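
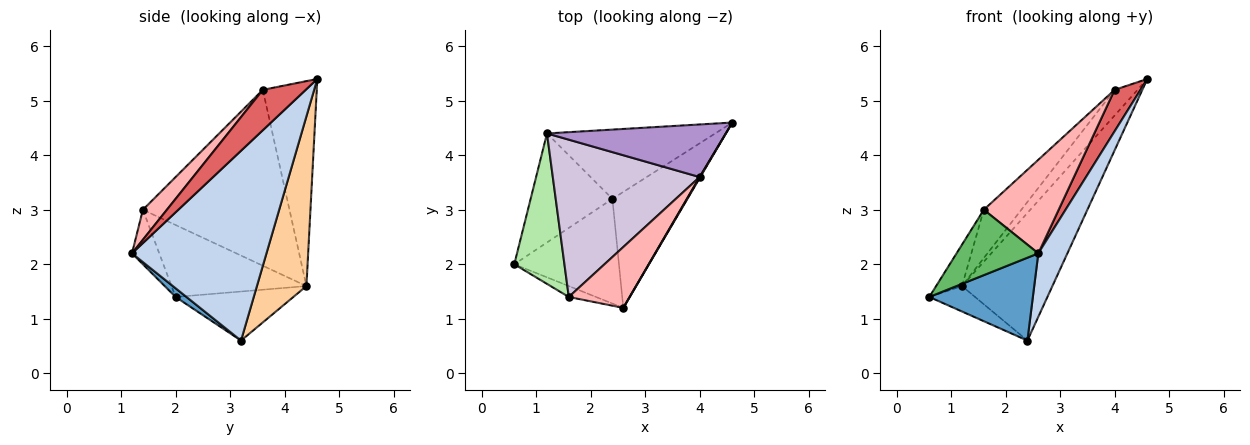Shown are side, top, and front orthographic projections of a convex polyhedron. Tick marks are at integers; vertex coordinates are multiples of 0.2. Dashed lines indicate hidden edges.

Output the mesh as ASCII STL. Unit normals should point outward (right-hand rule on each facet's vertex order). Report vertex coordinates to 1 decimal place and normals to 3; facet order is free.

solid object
 facet normal 0.065 -0.619 -0.782
  outer loop
   vertex 2.4 3.2 0.6
   vertex 2.6 1.2 2.2
   vertex 0.6 2.0 1.4
  endloop
 endfacet
 facet normal 0.912 -0.197 -0.360
  outer loop
   vertex 2.4 3.2 0.6
   vertex 4.6 4.6 5.4
   vertex 2.6 1.2 2.2
  endloop
 endfacet
 facet normal -0.504 0.196 -0.841
  outer loop
   vertex 1.2 4.4 1.6
   vertex 2.4 3.2 0.6
   vertex 0.6 2.0 1.4
  endloop
 endfacet
 facet normal 0.434 0.792 -0.430
  outer loop
   vertex 1.2 4.4 1.6
   vertex 4.6 4.6 5.4
   vertex 2.4 3.2 0.6
  endloop
 endfacet
 facet normal -0.312 -0.937 -0.156
  outer loop
   vertex 1.6 1.4 3.0
   vertex 0.6 2.0 1.4
   vertex 2.6 1.2 2.2
  endloop
 endfacet
 facet normal -0.810 0.156 0.565
  outer loop
   vertex 1.6 1.4 3.0
   vertex 1.2 4.4 1.6
   vertex 0.6 2.0 1.4
  endloop
 endfacet
 facet normal 0.856 -0.516 0.014
  outer loop
   vertex 4.0 3.6 5.2
   vertex 2.6 1.2 2.2
   vertex 4.6 4.6 5.4
  endloop
 endfacet
 facet normal 0.259 -0.810 0.527
  outer loop
   vertex 4.0 3.6 5.2
   vertex 1.6 1.4 3.0
   vertex 2.6 1.2 2.2
  endloop
 endfacet
 facet normal -0.718 0.305 0.626
  outer loop
   vertex 4.0 3.6 5.2
   vertex 4.6 4.6 5.4
   vertex 1.2 4.4 1.6
  endloop
 endfacet
 facet normal -0.753 0.193 0.629
  outer loop
   vertex 4.0 3.6 5.2
   vertex 1.2 4.4 1.6
   vertex 1.6 1.4 3.0
  endloop
 endfacet
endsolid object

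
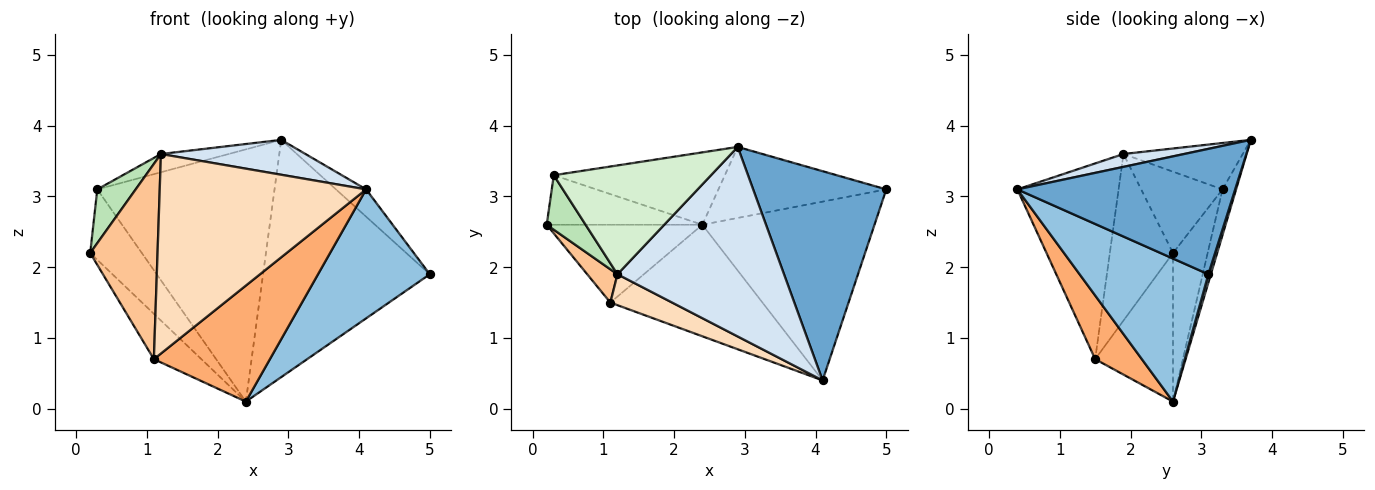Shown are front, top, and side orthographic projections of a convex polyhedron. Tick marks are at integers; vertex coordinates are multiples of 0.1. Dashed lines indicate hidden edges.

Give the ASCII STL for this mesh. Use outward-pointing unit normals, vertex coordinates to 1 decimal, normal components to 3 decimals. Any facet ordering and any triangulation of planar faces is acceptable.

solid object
 facet normal 0.683 0.095 0.725
  outer loop
   vertex 2.9 3.7 3.8
   vertex 4.1 0.4 3.1
   vertex 5.0 3.1 1.9
  endloop
 endfacet
 facet normal 0.559 -0.485 -0.672
  outer loop
   vertex 2.4 2.6 0.1
   vertex 5.0 3.1 1.9
   vertex 4.1 0.4 3.1
  endloop
 endfacet
 facet normal 0.014 0.958 -0.287
  outer loop
   vertex 2.4 2.6 0.1
   vertex 2.9 3.7 3.8
   vertex 5.0 3.1 1.9
  endloop
 endfacet
 facet normal 0.076 -0.180 0.981
  outer loop
   vertex 1.2 1.9 3.6
   vertex 4.1 0.4 3.1
   vertex 2.9 3.7 3.8
  endloop
 endfacet
 facet normal -0.636 0.388 -0.667
  outer loop
   vertex 1.1 1.5 0.7
   vertex 0.2 2.6 2.2
   vertex 2.4 2.6 0.1
  endloop
 endfacet
 facet normal 0.279 -0.692 -0.666
  outer loop
   vertex 1.1 1.5 0.7
   vertex 2.4 2.6 0.1
   vertex 4.1 0.4 3.1
  endloop
 endfacet
 facet normal -0.679 -0.724 0.123
  outer loop
   vertex 1.1 1.5 0.7
   vertex 1.2 1.9 3.6
   vertex 0.2 2.6 2.2
  endloop
 endfacet
 facet normal -0.436 -0.889 0.138
  outer loop
   vertex 1.1 1.5 0.7
   vertex 4.1 0.4 3.1
   vertex 1.2 1.9 3.6
  endloop
 endfacet
 facet normal -0.481 0.717 -0.504
  outer loop
   vertex 0.3 3.3 3.1
   vertex 2.4 2.6 0.1
   vertex 0.2 2.6 2.2
  endloop
 endfacet
 facet normal -0.073 0.959 -0.275
  outer loop
   vertex 0.3 3.3 3.1
   vertex 2.9 3.7 3.8
   vertex 2.4 2.6 0.1
  endloop
 endfacet
 facet normal -0.830 -0.392 0.397
  outer loop
   vertex 0.3 3.3 3.1
   vertex 0.2 2.6 2.2
   vertex 1.2 1.9 3.6
  endloop
 endfacet
 facet normal -0.279 0.159 0.947
  outer loop
   vertex 0.3 3.3 3.1
   vertex 1.2 1.9 3.6
   vertex 2.9 3.7 3.8
  endloop
 endfacet
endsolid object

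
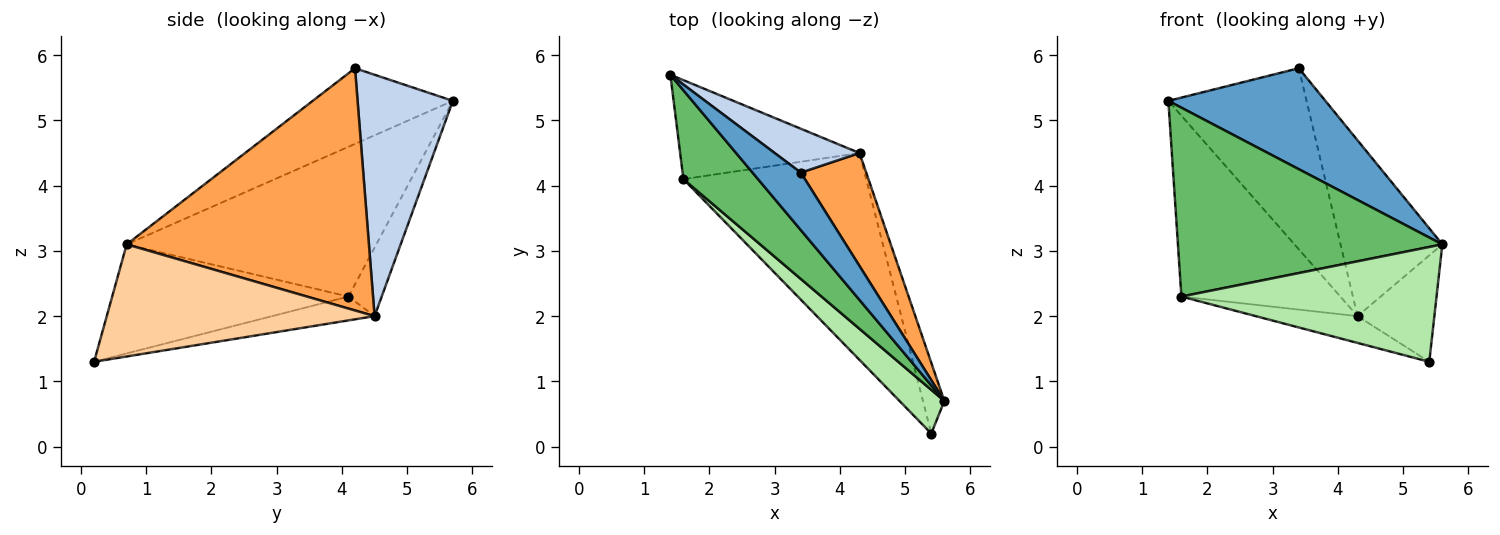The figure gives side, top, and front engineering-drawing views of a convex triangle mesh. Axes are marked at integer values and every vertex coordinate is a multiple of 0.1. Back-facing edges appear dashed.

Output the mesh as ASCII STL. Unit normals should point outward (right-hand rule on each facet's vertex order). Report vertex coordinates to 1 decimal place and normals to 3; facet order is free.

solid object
 facet normal -0.613 -0.687 0.391
  outer loop
   vertex 3.4 4.2 5.8
   vertex 1.4 5.7 5.3
   vertex 5.6 0.7 3.1
  endloop
 endfacet
 facet normal 0.557 0.807 0.196
  outer loop
   vertex 4.3 4.5 2.0
   vertex 1.4 5.7 5.3
   vertex 3.4 4.2 5.8
  endloop
 endfacet
 facet normal 0.895 0.376 0.242
  outer loop
   vertex 4.3 4.5 2.0
   vertex 3.4 4.2 5.8
   vertex 5.6 0.7 3.1
  endloop
 endfacet
 facet normal 0.945 0.271 -0.180
  outer loop
   vertex 4.3 4.5 2.0
   vertex 5.6 0.7 3.1
   vertex 5.4 0.2 1.3
  endloop
 endfacet
 facet normal -0.650 -0.688 0.324
  outer loop
   vertex 1.6 4.1 2.3
   vertex 5.6 0.7 3.1
   vertex 1.4 5.7 5.3
  endloop
 endfacet
 facet normal -0.654 -0.707 0.269
  outer loop
   vertex 1.6 4.1 2.3
   vertex 5.4 0.2 1.3
   vertex 5.6 0.7 3.1
  endloop
 endfacet
 facet normal -0.180 0.863 -0.472
  outer loop
   vertex 1.6 4.1 2.3
   vertex 1.4 5.7 5.3
   vertex 4.3 4.5 2.0
  endloop
 endfacet
 facet normal -0.128 0.127 -0.984
  outer loop
   vertex 1.6 4.1 2.3
   vertex 4.3 4.5 2.0
   vertex 5.4 0.2 1.3
  endloop
 endfacet
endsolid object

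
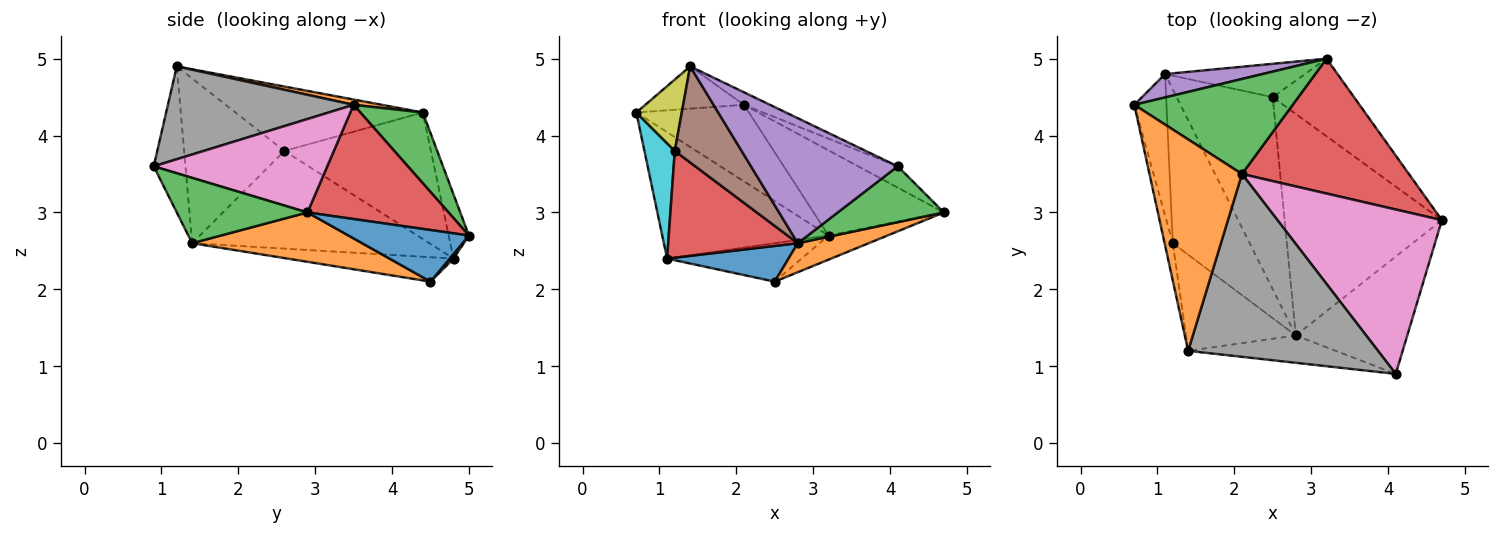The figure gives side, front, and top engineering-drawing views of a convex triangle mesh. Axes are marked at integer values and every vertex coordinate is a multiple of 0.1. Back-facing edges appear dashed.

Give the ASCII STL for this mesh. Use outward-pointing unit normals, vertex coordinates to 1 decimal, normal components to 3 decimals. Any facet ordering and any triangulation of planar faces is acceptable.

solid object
 facet normal 0.519 0.254 -0.816
  outer loop
   vertex 3.2 5.0 2.7
   vertex 4.7 2.9 3.0
   vertex 2.5 4.5 2.1
  endloop
 endfacet
 facet normal 0.056 0.196 0.979
  outer loop
   vertex 2.1 3.5 4.4
   vertex 0.7 4.4 4.3
   vertex 1.4 1.2 4.9
  endloop
 endfacet
 facet normal 0.328 0.593 0.735
  outer loop
   vertex 2.1 3.5 4.4
   vertex 3.2 5.0 2.7
   vertex 0.7 4.4 4.3
  endloop
 endfacet
 facet normal 0.501 0.462 0.732
  outer loop
   vertex 2.1 3.5 4.4
   vertex 4.7 2.9 3.0
   vertex 3.2 5.0 2.7
  endloop
 endfacet
 facet normal -0.119 0.976 0.181
  outer loop
   vertex 1.1 4.8 2.4
   vertex 0.7 4.4 4.3
   vertex 3.2 5.0 2.7
  endloop
 endfacet
 facet normal 0.022 0.756 -0.655
  outer loop
   vertex 1.1 4.8 2.4
   vertex 3.2 5.0 2.7
   vertex 2.5 4.5 2.1
  endloop
 endfacet
 facet normal 0.491 0.112 0.864
  outer loop
   vertex 4.1 0.9 3.6
   vertex 4.7 2.9 3.0
   vertex 2.1 3.5 4.4
  endloop
 endfacet
 facet normal 0.439 0.061 0.897
  outer loop
   vertex 4.1 0.9 3.6
   vertex 2.1 3.5 4.4
   vertex 1.4 1.2 4.9
  endloop
 endfacet
 facet normal -0.965 -0.234 -0.122
  outer loop
   vertex 1.2 2.6 3.8
   vertex 1.4 1.2 4.9
   vertex 0.7 4.4 4.3
  endloop
 endfacet
 facet normal -0.950 -0.197 -0.241
  outer loop
   vertex 1.2 2.6 3.8
   vertex 0.7 4.4 4.3
   vertex 1.1 4.8 2.4
  endloop
 endfacet
 facet normal -0.242 -0.177 -0.954
  outer loop
   vertex 2.8 1.4 2.6
   vertex 1.1 4.8 2.4
   vertex 2.5 4.5 2.1
  endloop
 endfacet
 facet normal 0.297 -0.124 -0.947
  outer loop
   vertex 2.8 1.4 2.6
   vertex 2.5 4.5 2.1
   vertex 4.7 2.9 3.0
  endloop
 endfacet
 facet normal 0.468 -0.380 -0.798
  outer loop
   vertex 2.8 1.4 2.6
   vertex 4.7 2.9 3.0
   vertex 4.1 0.9 3.6
  endloop
 endfacet
 facet normal -0.722 -0.394 -0.568
  outer loop
   vertex 2.8 1.4 2.6
   vertex 1.2 2.6 3.8
   vertex 1.1 4.8 2.4
  endloop
 endfacet
 facet normal -0.207 -0.956 -0.209
  outer loop
   vertex 2.8 1.4 2.6
   vertex 4.1 0.9 3.6
   vertex 1.4 1.2 4.9
  endloop
 endfacet
 facet normal -0.728 -0.485 -0.485
  outer loop
   vertex 2.8 1.4 2.6
   vertex 1.4 1.2 4.9
   vertex 1.2 2.6 3.8
  endloop
 endfacet
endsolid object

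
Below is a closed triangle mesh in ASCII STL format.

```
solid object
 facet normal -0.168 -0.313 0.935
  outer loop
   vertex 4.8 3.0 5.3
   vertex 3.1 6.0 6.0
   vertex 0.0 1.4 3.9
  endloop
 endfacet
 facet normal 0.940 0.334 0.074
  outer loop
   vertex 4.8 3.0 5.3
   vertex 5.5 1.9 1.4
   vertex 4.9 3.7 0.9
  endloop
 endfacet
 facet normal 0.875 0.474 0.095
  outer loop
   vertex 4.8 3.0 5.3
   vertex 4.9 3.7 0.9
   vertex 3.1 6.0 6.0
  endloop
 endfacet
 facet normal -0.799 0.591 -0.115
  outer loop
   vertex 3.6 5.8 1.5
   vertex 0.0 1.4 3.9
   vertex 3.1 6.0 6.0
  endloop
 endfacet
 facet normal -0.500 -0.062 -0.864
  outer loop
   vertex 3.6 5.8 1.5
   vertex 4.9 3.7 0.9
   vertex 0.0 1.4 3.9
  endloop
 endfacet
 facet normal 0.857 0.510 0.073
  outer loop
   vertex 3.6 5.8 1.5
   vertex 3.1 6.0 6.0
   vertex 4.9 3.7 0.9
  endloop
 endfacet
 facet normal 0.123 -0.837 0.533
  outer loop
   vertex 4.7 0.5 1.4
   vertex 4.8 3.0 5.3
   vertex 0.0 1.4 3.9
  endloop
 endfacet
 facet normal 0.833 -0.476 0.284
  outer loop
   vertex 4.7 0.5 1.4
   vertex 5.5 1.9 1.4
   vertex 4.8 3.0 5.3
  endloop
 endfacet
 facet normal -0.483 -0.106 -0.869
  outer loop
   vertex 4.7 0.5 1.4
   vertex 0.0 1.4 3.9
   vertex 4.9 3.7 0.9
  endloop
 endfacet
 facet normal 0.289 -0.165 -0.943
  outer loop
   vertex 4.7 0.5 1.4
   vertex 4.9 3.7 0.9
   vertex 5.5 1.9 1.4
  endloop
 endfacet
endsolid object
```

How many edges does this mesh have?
15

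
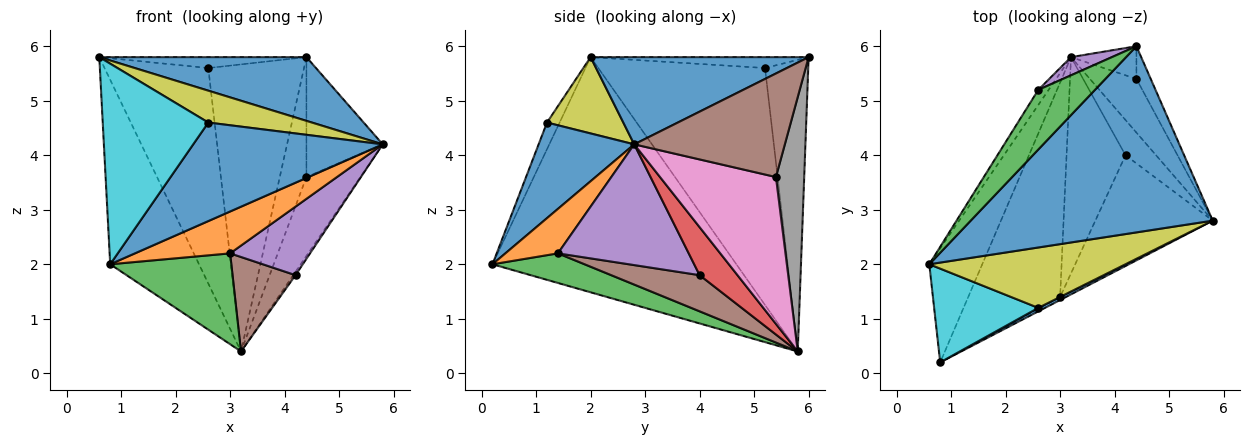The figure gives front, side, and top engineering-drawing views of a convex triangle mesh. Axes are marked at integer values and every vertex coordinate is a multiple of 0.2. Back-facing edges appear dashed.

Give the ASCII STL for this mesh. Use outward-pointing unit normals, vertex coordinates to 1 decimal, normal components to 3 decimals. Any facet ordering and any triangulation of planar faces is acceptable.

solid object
 facet normal 0.323 -0.307 0.895
  outer loop
   vertex 4.4 6.0 5.8
   vertex 0.6 2.0 5.8
   vertex 5.8 2.8 4.2
  endloop
 endfacet
 facet normal -0.919 0.335 -0.207
  outer loop
   vertex 0.8 0.2 2.0
   vertex 0.6 2.0 5.8
   vertex 3.2 5.8 0.4
  endloop
 endfacet
 facet normal -0.186 0.177 0.967
  outer loop
   vertex 2.6 5.2 5.6
   vertex 0.6 2.0 5.8
   vertex 4.4 6.0 5.8
  endloop
 endfacet
 facet normal -0.848 0.528 -0.037
  outer loop
   vertex 2.6 5.2 5.6
   vertex 3.2 5.8 0.4
   vertex 0.6 2.0 5.8
  endloop
 endfacet
 facet normal -0.411 0.910 0.058
  outer loop
   vertex 2.6 5.2 5.6
   vertex 4.4 6.0 5.8
   vertex 3.2 5.8 0.4
  endloop
 endfacet
 facet normal 0.885 0.449 -0.122
  outer loop
   vertex 4.4 5.4 3.6
   vertex 4.4 6.0 5.8
   vertex 5.8 2.8 4.2
  endloop
 endfacet
 facet normal 0.871 0.406 -0.276
  outer loop
   vertex 4.4 5.4 3.6
   vertex 5.8 2.8 4.2
   vertex 3.2 5.8 0.4
  endloop
 endfacet
 facet normal 0.715 0.674 -0.184
  outer loop
   vertex 4.4 5.4 3.6
   vertex 3.2 5.8 0.4
   vertex 4.4 6.0 5.8
  endloop
 endfacet
 facet normal 0.325 -0.441 0.836
  outer loop
   vertex 2.6 1.2 4.6
   vertex 5.8 2.8 4.2
   vertex 0.6 2.0 5.8
  endloop
 endfacet
 facet normal -0.108 -0.901 0.421
  outer loop
   vertex 2.6 1.2 4.6
   vertex 0.6 2.0 5.8
   vertex 0.8 0.2 2.0
  endloop
 endfacet
 facet normal 0.450 -0.892 0.032
  outer loop
   vertex 2.6 1.2 4.6
   vertex 0.8 0.2 2.0
   vertex 5.8 2.8 4.2
  endloop
 endfacet
 facet normal 0.482 -0.874 -0.064
  outer loop
   vertex 3.0 1.4 2.2
   vertex 5.8 2.8 4.2
   vertex 0.8 0.2 2.0
  endloop
 endfacet
 facet normal 0.284 -0.374 -0.883
  outer loop
   vertex 3.0 1.4 2.2
   vertex 0.8 0.2 2.0
   vertex 3.2 5.8 0.4
  endloop
 endfacet
 facet normal 0.843 0.051 -0.536
  outer loop
   vertex 4.2 4.0 1.8
   vertex 3.2 5.8 0.4
   vertex 5.8 2.8 4.2
  endloop
 endfacet
 facet normal 0.657 -0.401 -0.638
  outer loop
   vertex 4.2 4.0 1.8
   vertex 5.8 2.8 4.2
   vertex 3.0 1.4 2.2
  endloop
 endfacet
 facet normal 0.490 -0.349 -0.799
  outer loop
   vertex 4.2 4.0 1.8
   vertex 3.0 1.4 2.2
   vertex 3.2 5.8 0.4
  endloop
 endfacet
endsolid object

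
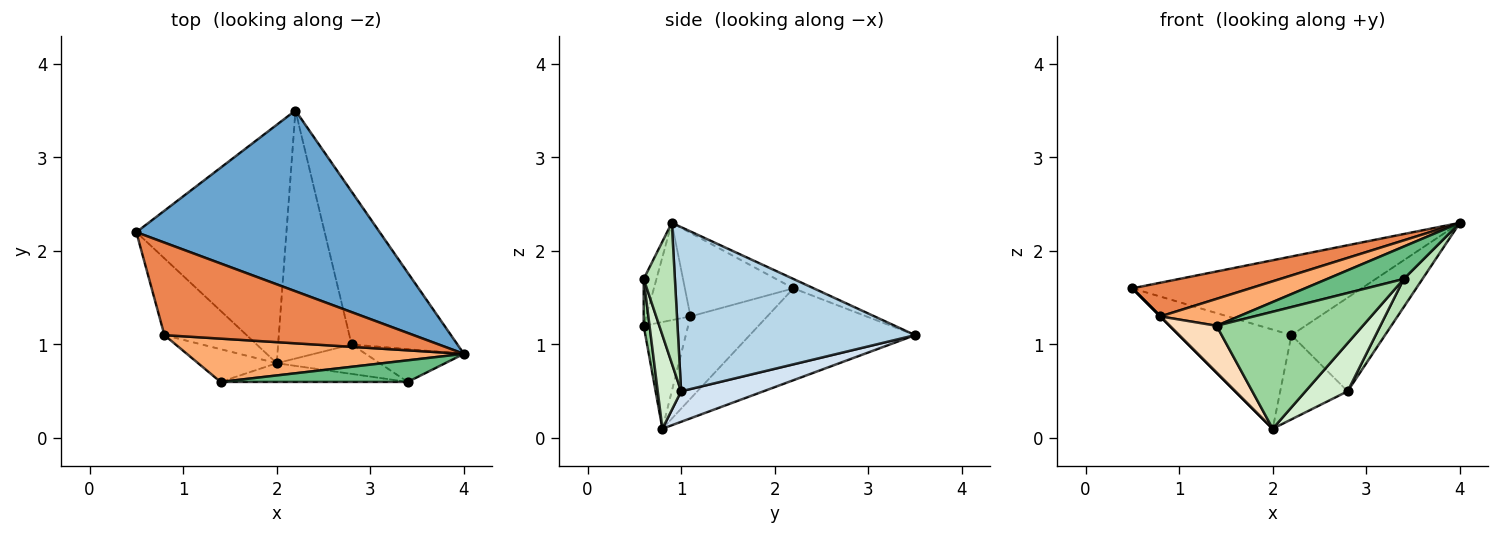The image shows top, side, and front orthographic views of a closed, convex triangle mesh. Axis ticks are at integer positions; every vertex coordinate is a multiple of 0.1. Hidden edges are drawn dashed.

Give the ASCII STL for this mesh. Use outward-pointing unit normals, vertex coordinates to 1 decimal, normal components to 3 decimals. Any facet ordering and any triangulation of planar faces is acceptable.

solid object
 facet normal -0.035 0.399 0.916
  outer loop
   vertex 2.2 3.5 1.1
   vertex 0.5 2.2 1.6
   vertex 4.0 0.9 2.3
  endloop
 endfacet
 facet normal -0.492 0.334 -0.804
  outer loop
   vertex 2.0 0.8 0.1
   vertex 0.5 2.2 1.6
   vertex 2.2 3.5 1.1
  endloop
 endfacet
 facet normal 0.798 0.315 -0.514
  outer loop
   vertex 2.8 1.0 0.5
   vertex 2.2 3.5 1.1
   vertex 4.0 0.9 2.3
  endloop
 endfacet
 facet normal 0.366 0.299 -0.881
  outer loop
   vertex 2.8 1.0 0.5
   vertex 2.0 0.8 0.1
   vertex 2.2 3.5 1.1
  endloop
 endfacet
 facet normal -0.300 -0.326 0.896
  outer loop
   vertex 0.8 1.1 1.3
   vertex 4.0 0.9 2.3
   vertex 0.5 2.2 1.6
  endloop
 endfacet
 facet normal -0.286 -0.506 0.814
  outer loop
   vertex 0.8 1.1 1.3
   vertex 1.4 0.6 1.2
   vertex 4.0 0.9 2.3
  endloop
 endfacet
 facet normal -0.707 0.000 -0.707
  outer loop
   vertex 0.8 1.1 1.3
   vertex 0.5 2.2 1.6
   vertex 2.0 0.8 0.1
  endloop
 endfacet
 facet normal -0.614 -0.647 -0.453
  outer loop
   vertex 0.8 1.1 1.3
   vertex 2.0 0.8 0.1
   vertex 1.4 0.6 1.2
  endloop
 endfacet
 facet normal -0.137 -0.824 0.549
  outer loop
   vertex 3.4 0.6 1.7
   vertex 4.0 0.9 2.3
   vertex 1.4 0.6 1.2
  endloop
 endfacet
 facet normal 0.039 -0.987 -0.158
  outer loop
   vertex 3.4 0.6 1.7
   vertex 1.4 0.6 1.2
   vertex 2.0 0.8 0.1
  endloop
 endfacet
 facet normal 0.735 -0.441 -0.515
  outer loop
   vertex 3.4 0.6 1.7
   vertex 2.8 1.0 0.5
   vertex 4.0 0.9 2.3
  endloop
 endfacet
 facet normal 0.428 -0.771 -0.471
  outer loop
   vertex 3.4 0.6 1.7
   vertex 2.0 0.8 0.1
   vertex 2.8 1.0 0.5
  endloop
 endfacet
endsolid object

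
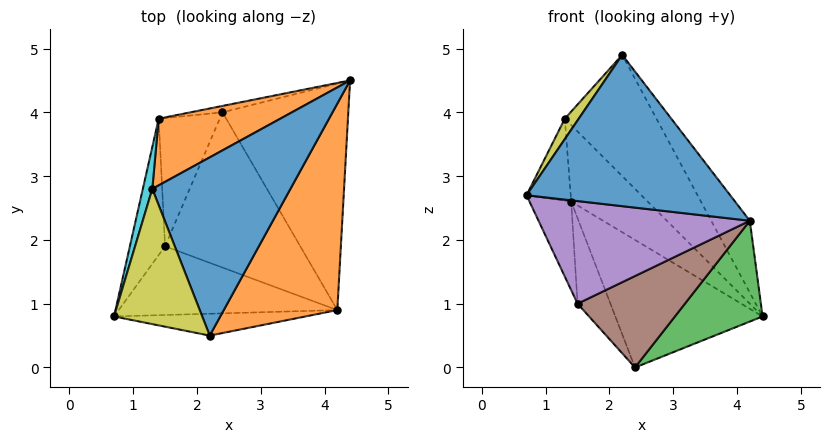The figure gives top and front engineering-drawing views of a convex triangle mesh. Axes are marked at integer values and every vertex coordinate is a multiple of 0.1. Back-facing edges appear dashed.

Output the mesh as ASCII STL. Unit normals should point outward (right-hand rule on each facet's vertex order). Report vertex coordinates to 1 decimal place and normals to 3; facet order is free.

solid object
 facet normal 0.012 -0.990 -0.143
  outer loop
   vertex 4.2 0.9 2.3
   vertex 2.2 0.5 4.9
   vertex 0.7 0.8 2.7
  endloop
 endfacet
 facet normal 0.758 0.215 0.616
  outer loop
   vertex 4.2 0.9 2.3
   vertex 4.4 4.5 0.8
   vertex 2.2 0.5 4.9
  endloop
 endfacet
 facet normal 0.423 -0.368 -0.828
  outer loop
   vertex 4.2 0.9 2.3
   vertex 2.4 4.0 0.0
   vertex 4.4 4.5 0.8
  endloop
 endfacet
 facet normal -0.224 0.973 -0.049
  outer loop
   vertex 1.4 3.9 2.6
   vertex 4.4 4.5 0.8
   vertex 2.4 4.0 0.0
  endloop
 endfacet
 facet normal -0.040 -0.830 -0.556
  outer loop
   vertex 1.5 1.9 1.0
   vertex 4.2 0.9 2.3
   vertex 0.7 0.8 2.7
  endloop
 endfacet
 facet normal 0.221 -0.495 -0.840
  outer loop
   vertex 1.5 1.9 1.0
   vertex 2.4 4.0 0.0
   vertex 4.2 0.9 2.3
  endloop
 endfacet
 facet normal -0.930 0.200 -0.308
  outer loop
   vertex 1.5 1.9 1.0
   vertex 0.7 0.8 2.7
   vertex 1.4 3.9 2.6
  endloop
 endfacet
 facet normal -0.912 0.228 -0.342
  outer loop
   vertex 1.5 1.9 1.0
   vertex 1.4 3.9 2.6
   vertex 2.4 4.0 0.0
  endloop
 endfacet
 facet normal -0.829 -0.084 0.554
  outer loop
   vertex 1.3 2.8 3.9
   vertex 0.7 0.8 2.7
   vertex 2.2 0.5 4.9
  endloop
 endfacet
 facet normal -0.968 0.222 0.114
  outer loop
   vertex 1.3 2.8 3.9
   vertex 1.4 3.9 2.6
   vertex 0.7 0.8 2.7
  endloop
 endfacet
 facet normal 0.460 0.499 0.734
  outer loop
   vertex 1.3 2.8 3.9
   vertex 2.2 0.5 4.9
   vertex 4.4 4.5 0.8
  endloop
 endfacet
 facet normal 0.236 0.733 0.638
  outer loop
   vertex 1.3 2.8 3.9
   vertex 4.4 4.5 0.8
   vertex 1.4 3.9 2.6
  endloop
 endfacet
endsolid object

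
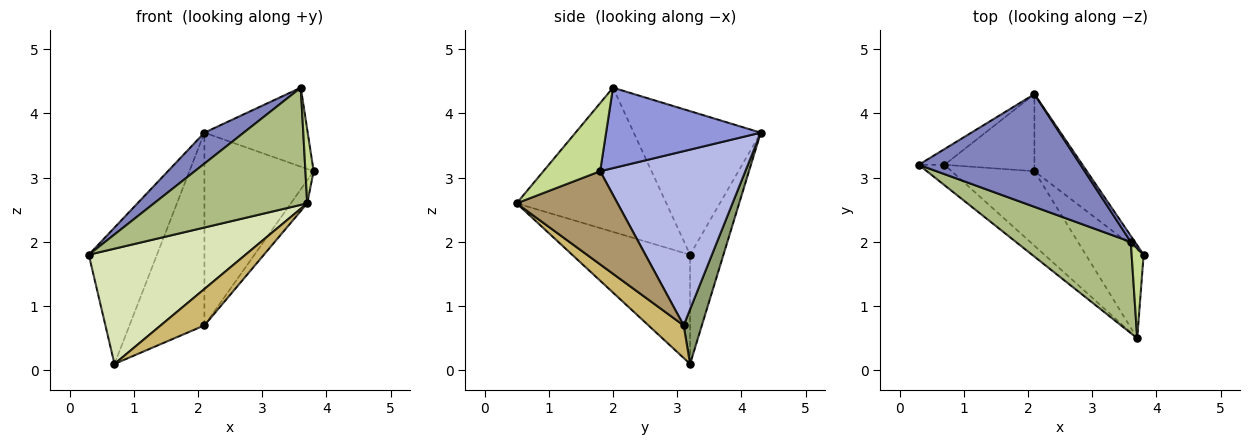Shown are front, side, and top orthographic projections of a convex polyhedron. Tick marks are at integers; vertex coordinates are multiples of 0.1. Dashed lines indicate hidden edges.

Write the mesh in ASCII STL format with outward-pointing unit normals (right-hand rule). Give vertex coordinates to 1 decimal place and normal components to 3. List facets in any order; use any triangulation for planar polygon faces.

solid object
 facet normal -0.437 0.893 -0.103
  outer loop
   vertex 0.7 3.2 0.1
   vertex 0.3 3.2 1.8
   vertex 2.1 4.3 3.7
  endloop
 endfacet
 facet normal -0.650 -0.201 0.733
  outer loop
   vertex 3.6 2.0 4.4
   vertex 2.1 4.3 3.7
   vertex 0.3 3.2 1.8
  endloop
 endfacet
 facet normal 0.831 0.555 0.042
  outer loop
   vertex 3.6 2.0 4.4
   vertex 3.8 1.8 3.1
   vertex 2.1 4.3 3.7
  endloop
 endfacet
 facet normal 0.777 0.584 -0.234
  outer loop
   vertex 2.1 3.1 0.7
   vertex 2.1 4.3 3.7
   vertex 3.8 1.8 3.1
  endloop
 endfacet
 facet normal 0.220 0.906 -0.362
  outer loop
   vertex 2.1 3.1 0.7
   vertex 0.7 3.2 0.1
   vertex 2.1 4.3 3.7
  endloop
 endfacet
 facet normal -0.611 -0.625 0.487
  outer loop
   vertex 3.7 0.5 2.6
   vertex 3.6 2.0 4.4
   vertex 0.3 3.2 1.8
  endloop
 endfacet
 facet normal 0.975 -0.141 0.172
  outer loop
   vertex 3.7 0.5 2.6
   vertex 3.8 1.8 3.1
   vertex 3.6 2.0 4.4
  endloop
 endfacet
 facet normal -0.595 -0.791 -0.140
  outer loop
   vertex 3.7 0.5 2.6
   vertex 0.3 3.2 1.8
   vertex 0.7 3.2 0.1
  endloop
 endfacet
 facet normal 0.842 0.136 -0.522
  outer loop
   vertex 3.7 0.5 2.6
   vertex 2.1 3.1 0.7
   vertex 3.8 1.8 3.1
  endloop
 endfacet
 facet normal 0.333 -0.414 -0.847
  outer loop
   vertex 3.7 0.5 2.6
   vertex 0.7 3.2 0.1
   vertex 2.1 3.1 0.7
  endloop
 endfacet
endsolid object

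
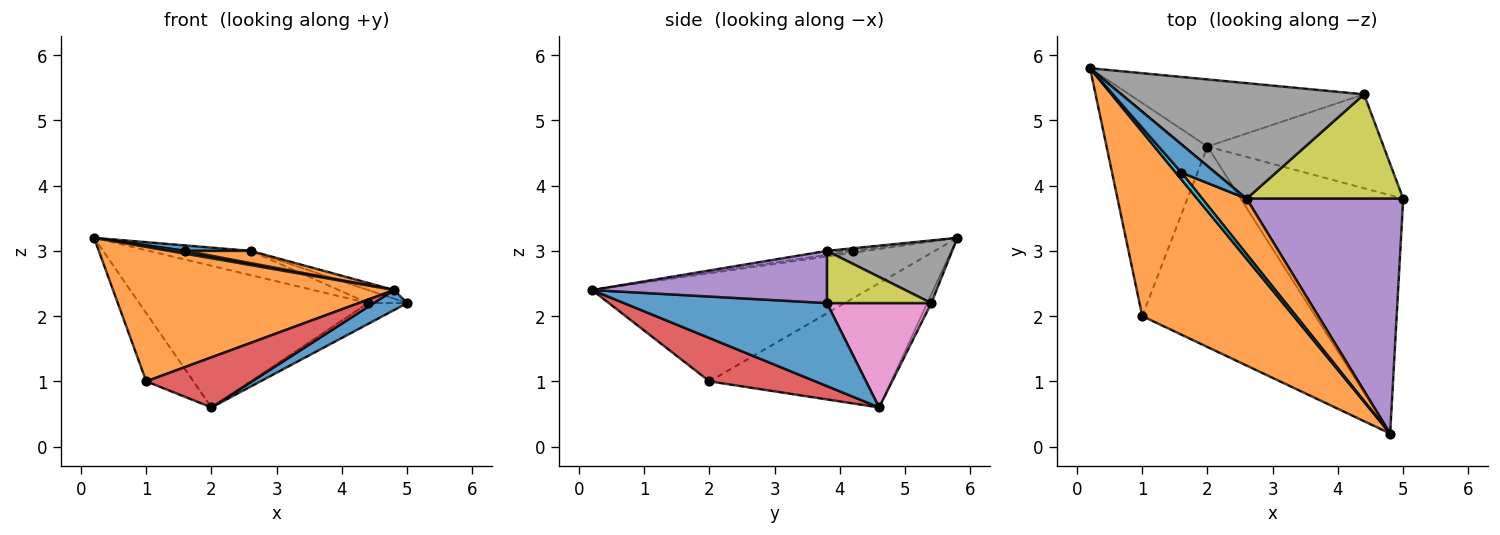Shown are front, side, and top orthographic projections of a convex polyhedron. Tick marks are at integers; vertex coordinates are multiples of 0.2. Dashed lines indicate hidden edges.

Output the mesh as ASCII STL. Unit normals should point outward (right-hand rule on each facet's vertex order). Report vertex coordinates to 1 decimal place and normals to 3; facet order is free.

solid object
 facet normal 0.454 -0.075 -0.888
  outer loop
   vertex 2.0 4.6 0.6
   vertex 5.0 3.8 2.2
   vertex 4.8 0.2 2.4
  endloop
 endfacet
 facet normal -0.500 -0.510 0.700
  outer loop
   vertex 1.0 2.0 1.0
   vertex 4.8 0.2 2.4
   vertex 0.2 5.8 3.2
  endloop
 endfacet
 facet normal -0.761 0.198 -0.618
  outer loop
   vertex 1.0 2.0 1.0
   vertex 0.2 5.8 3.2
   vertex 2.0 4.6 0.6
  endloop
 endfacet
 facet normal 0.236 -0.236 -0.943
  outer loop
   vertex 1.0 2.0 1.0
   vertex 2.0 4.6 0.6
   vertex 4.8 0.2 2.4
  endloop
 endfacet
 facet normal 0.316 0.035 0.948
  outer loop
   vertex 2.6 3.8 3.0
   vertex 4.8 0.2 2.4
   vertex 5.0 3.8 2.2
  endloop
 endfacet
 facet normal -0.016 0.904 -0.428
  outer loop
   vertex 4.4 5.4 2.2
   vertex 2.0 4.6 0.6
   vertex 0.2 5.8 3.2
  endloop
 endfacet
 facet normal 0.501 0.188 -0.845
  outer loop
   vertex 4.4 5.4 2.2
   vertex 5.0 3.8 2.2
   vertex 2.0 4.6 0.6
  endloop
 endfacet
 facet normal 0.245 0.199 0.949
  outer loop
   vertex 4.4 5.4 2.2
   vertex 0.2 5.8 3.2
   vertex 2.6 3.8 3.0
  endloop
 endfacet
 facet normal 0.314 0.118 0.942
  outer loop
   vertex 4.4 5.4 2.2
   vertex 2.6 3.8 3.0
   vertex 5.0 3.8 2.2
  endloop
 endfacet
 facet normal -0.294 -0.368 0.882
  outer loop
   vertex 1.6 4.2 3.0
   vertex 0.2 5.8 3.2
   vertex 4.8 0.2 2.4
  endloop
 endfacet
 facet normal -0.075 -0.188 0.979
  outer loop
   vertex 1.6 4.2 3.0
   vertex 2.6 3.8 3.0
   vertex 0.2 5.8 3.2
  endloop
 endfacet
 facet normal -0.086 -0.215 0.973
  outer loop
   vertex 1.6 4.2 3.0
   vertex 4.8 0.2 2.4
   vertex 2.6 3.8 3.0
  endloop
 endfacet
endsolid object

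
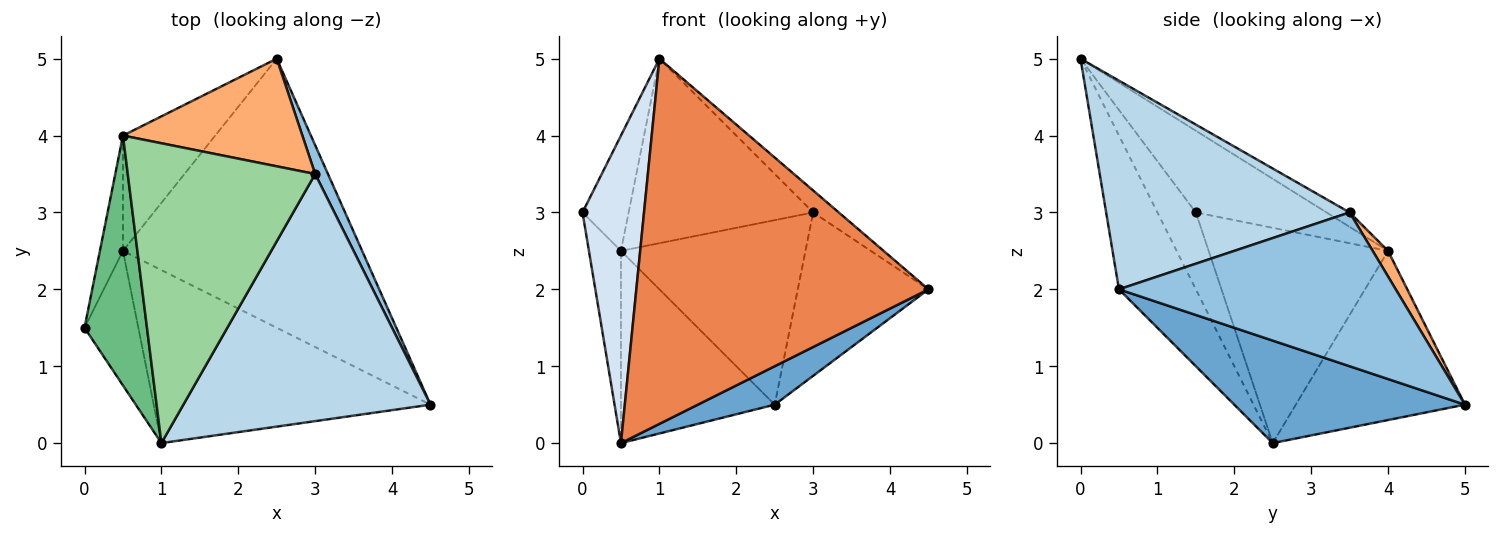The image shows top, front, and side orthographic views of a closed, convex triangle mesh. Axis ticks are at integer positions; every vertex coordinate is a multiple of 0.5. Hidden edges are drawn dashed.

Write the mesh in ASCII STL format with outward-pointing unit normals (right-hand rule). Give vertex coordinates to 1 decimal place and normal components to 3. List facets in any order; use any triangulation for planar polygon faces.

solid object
 facet normal 0.391 -0.130 -0.911
  outer loop
   vertex 0.5 2.5 0.0
   vertex 2.5 5.0 0.5
   vertex 4.5 0.5 2.0
  endloop
 endfacet
 facet normal 0.902 0.426 0.075
  outer loop
   vertex 3.0 3.5 3.0
   vertex 4.5 0.5 2.0
   vertex 2.5 5.0 0.5
  endloop
 endfacet
 facet normal 0.644 0.068 0.762
  outer loop
   vertex 1.0 0.0 5.0
   vertex 4.5 0.5 2.0
   vertex 3.0 3.5 3.0
  endloop
 endfacet
 facet normal -0.497 -0.795 -0.348
  outer loop
   vertex 1.0 0.0 5.0
   vertex 0.0 1.5 3.0
   vertex 0.5 2.5 0.0
  endloop
 endfacet
 facet normal -0.231 -0.879 -0.416
  outer loop
   vertex 1.0 0.0 5.0
   vertex 0.5 2.5 0.0
   vertex 4.5 0.5 2.0
  endloop
 endfacet
 facet normal 0.072 0.862 0.503
  outer loop
   vertex 0.5 4.0 2.5
   vertex 3.0 3.5 3.0
   vertex 2.5 5.0 0.5
  endloop
 endfacet
 facet normal -0.979 0.175 -0.105
  outer loop
   vertex 0.5 4.0 2.5
   vertex 0.5 2.5 0.0
   vertex 0.0 1.5 3.0
  endloop
 endfacet
 facet normal -0.686 0.624 -0.374
  outer loop
   vertex 0.5 4.0 2.5
   vertex 2.5 5.0 0.5
   vertex 0.5 2.5 0.0
  endloop
 endfacet
 facet normal -0.765 0.270 0.585
  outer loop
   vertex 0.5 4.0 2.5
   vertex 0.0 1.5 3.0
   vertex 1.0 0.0 5.0
  endloop
 endfacet
 facet normal -0.065 0.523 0.850
  outer loop
   vertex 0.5 4.0 2.5
   vertex 1.0 0.0 5.0
   vertex 3.0 3.5 3.0
  endloop
 endfacet
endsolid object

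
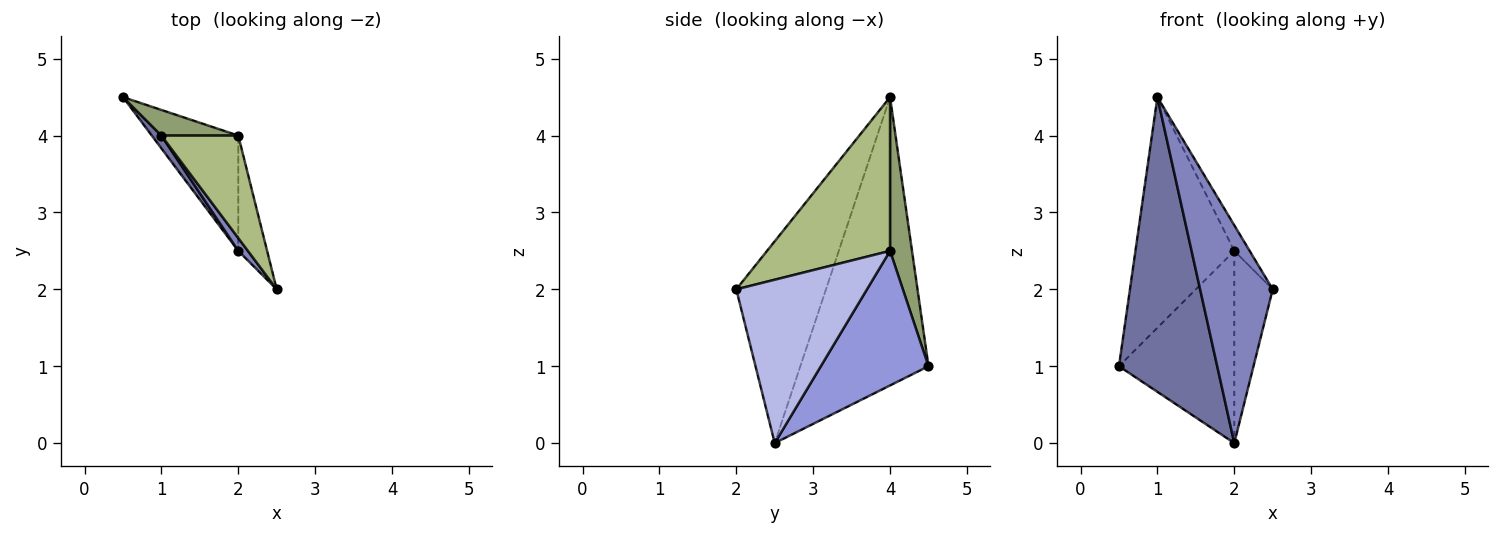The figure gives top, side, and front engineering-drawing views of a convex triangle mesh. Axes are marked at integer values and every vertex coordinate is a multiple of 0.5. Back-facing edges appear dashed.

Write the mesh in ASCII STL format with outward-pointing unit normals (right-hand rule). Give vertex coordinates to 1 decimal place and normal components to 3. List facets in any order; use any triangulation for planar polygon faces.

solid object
 facet normal -0.793 -0.608 0.026
  outer loop
   vertex 1.0 4.0 4.5
   vertex 0.5 4.5 1.0
   vertex 2.0 2.5 0.0
  endloop
 endfacet
 facet normal -0.777 -0.629 0.037
  outer loop
   vertex 1.0 4.0 4.5
   vertex 2.0 2.5 0.0
   vertex 2.5 2.0 2.0
  endloop
 endfacet
 facet normal 0.625 0.669 -0.402
  outer loop
   vertex 2.0 4.0 2.5
   vertex 2.0 2.5 0.0
   vertex 0.5 4.5 1.0
  endloop
 endfacet
 facet normal 0.946 0.278 -0.167
  outer loop
   vertex 2.0 4.0 2.5
   vertex 2.5 2.0 2.0
   vertex 2.0 2.5 0.0
  endloop
 endfacet
 facet normal 0.216 0.970 0.108
  outer loop
   vertex 2.0 4.0 2.5
   vertex 0.5 4.5 1.0
   vertex 1.0 4.0 4.5
  endloop
 endfacet
 facet normal 0.889 0.111 0.444
  outer loop
   vertex 2.0 4.0 2.5
   vertex 1.0 4.0 4.5
   vertex 2.5 2.0 2.0
  endloop
 endfacet
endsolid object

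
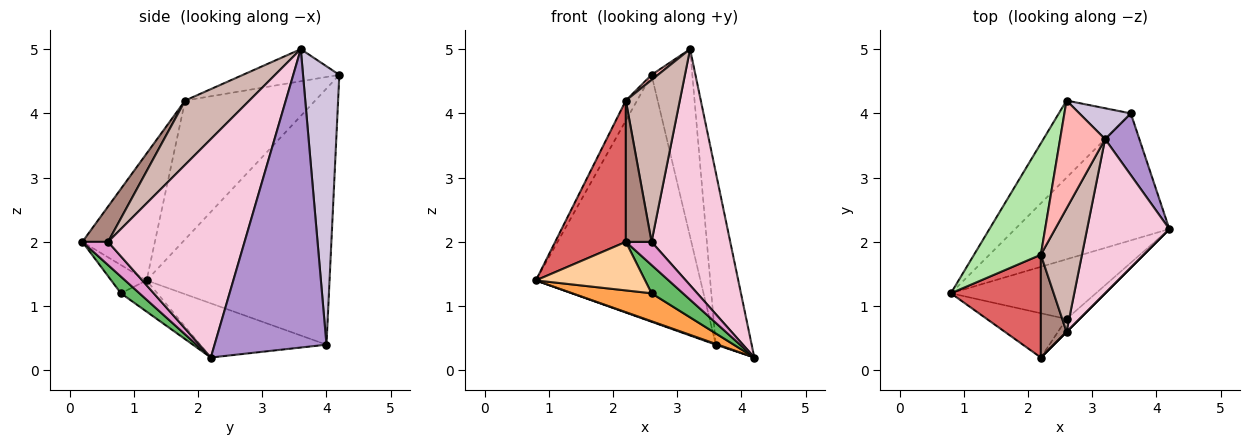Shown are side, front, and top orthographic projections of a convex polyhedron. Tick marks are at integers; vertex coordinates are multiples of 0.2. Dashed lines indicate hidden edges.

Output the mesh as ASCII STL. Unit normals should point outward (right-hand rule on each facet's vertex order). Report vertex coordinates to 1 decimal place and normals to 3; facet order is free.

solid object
 facet normal -0.331 -0.006 -0.943
  outer loop
   vertex 3.6 4.0 0.4
   vertex 4.2 2.2 0.2
   vertex 0.8 1.2 1.4
  endloop
 endfacet
 facet normal -0.728 0.655 -0.204
  outer loop
   vertex 3.6 4.0 0.4
   vertex 0.8 1.2 1.4
   vertex 2.6 4.2 4.6
  endloop
 endfacet
 facet normal -0.191 -0.416 -0.889
  outer loop
   vertex 2.6 0.8 1.2
   vertex 0.8 1.2 1.4
   vertex 4.2 2.2 0.2
  endloop
 endfacet
 facet normal -0.233 -0.719 -0.655
  outer loop
   vertex 2.6 0.8 1.2
   vertex 2.2 0.2 2.0
   vertex 0.8 1.2 1.4
  endloop
 endfacet
 facet normal 0.474 -0.802 -0.364
  outer loop
   vertex 2.6 0.8 1.2
   vertex 4.2 2.2 0.2
   vertex 2.2 0.2 2.0
  endloop
 endfacet
 facet normal -0.898 0.078 0.433
  outer loop
   vertex 2.2 1.8 4.2
   vertex 2.6 4.2 4.6
   vertex 0.8 1.2 1.4
  endloop
 endfacet
 facet normal -0.639 -0.622 0.453
  outer loop
   vertex 2.2 1.8 4.2
   vertex 0.8 1.2 1.4
   vertex 2.2 0.2 2.0
  endloop
 endfacet
 facet normal -0.581 -0.039 0.813
  outer loop
   vertex 3.2 3.6 5.0
   vertex 2.6 4.2 4.6
   vertex 2.2 1.8 4.2
  endloop
 endfacet
 facet normal 0.947 0.303 0.109
  outer loop
   vertex 3.2 3.6 5.0
   vertex 4.2 2.2 0.2
   vertex 3.6 4.0 0.4
  endloop
 endfacet
 facet normal 0.660 0.741 0.122
  outer loop
   vertex 3.2 3.6 5.0
   vertex 3.6 4.0 0.4
   vertex 2.6 4.2 4.6
  endloop
 endfacet
 facet normal 0.629 -0.629 0.457
  outer loop
   vertex 2.6 0.6 2.0
   vertex 2.2 1.8 4.2
   vertex 2.2 0.2 2.0
  endloop
 endfacet
 facet normal 0.688 -0.578 0.440
  outer loop
   vertex 2.6 0.6 2.0
   vertex 3.2 3.6 5.0
   vertex 2.2 1.8 4.2
  endloop
 endfacet
 facet normal 0.707 -0.707 0.000
  outer loop
   vertex 2.6 0.6 2.0
   vertex 2.2 0.2 2.0
   vertex 4.2 2.2 0.2
  endloop
 endfacet
 facet normal 0.824 -0.475 0.310
  outer loop
   vertex 2.6 0.6 2.0
   vertex 4.2 2.2 0.2
   vertex 3.2 3.6 5.0
  endloop
 endfacet
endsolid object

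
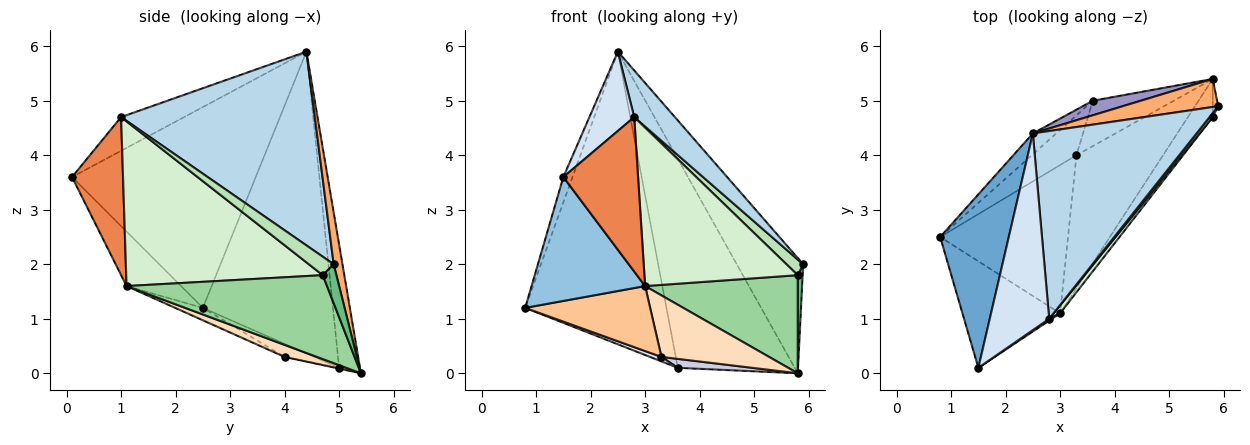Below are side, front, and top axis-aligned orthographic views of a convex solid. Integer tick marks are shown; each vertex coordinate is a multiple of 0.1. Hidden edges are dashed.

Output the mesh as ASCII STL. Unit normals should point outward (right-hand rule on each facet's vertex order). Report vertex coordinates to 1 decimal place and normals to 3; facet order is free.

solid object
 facet normal -0.945 0.047 0.323
  outer loop
   vertex 2.5 4.4 5.9
   vertex 0.8 2.5 1.2
   vertex 1.5 0.1 3.6
  endloop
 endfacet
 facet normal -0.342 -0.712 -0.613
  outer loop
   vertex 3.0 1.1 1.6
   vertex 1.5 0.1 3.6
   vertex 0.8 2.5 1.2
  endloop
 endfacet
 facet normal 0.754 -0.158 0.637
  outer loop
   vertex 2.8 1.0 4.7
   vertex 5.9 4.9 2.0
   vertex 2.5 4.4 5.9
  endloop
 endfacet
 facet normal -0.466 -0.331 0.821
  outer loop
   vertex 2.8 1.0 4.7
   vertex 2.5 4.4 5.9
   vertex 1.5 0.1 3.6
  endloop
 endfacet
 facet normal 0.564 -0.826 0.010
  outer loop
   vertex 2.8 1.0 4.7
   vertex 1.5 0.1 3.6
   vertex 3.0 1.1 1.6
  endloop
 endfacet
 facet normal 0.127 0.964 0.235
  outer loop
   vertex 5.8 5.4 0.0
   vertex 2.5 4.4 5.9
   vertex 5.9 4.9 2.0
  endloop
 endfacet
 facet normal -0.089 -0.400 -0.912
  outer loop
   vertex 3.3 4.0 0.3
   vertex 3.0 1.1 1.6
   vertex 0.8 2.5 1.2
  endloop
 endfacet
 facet normal 0.125 -0.417 -0.900
  outer loop
   vertex 3.3 4.0 0.3
   vertex 5.8 5.4 0.0
   vertex 3.0 1.1 1.6
  endloop
 endfacet
 facet normal 0.933 -0.336 -0.131
  outer loop
   vertex 5.8 4.7 1.8
   vertex 5.8 5.4 0.0
   vertex 5.9 4.9 2.0
  endloop
 endfacet
 facet normal 0.774 -0.590 -0.229
  outer loop
   vertex 5.8 4.7 1.8
   vertex 3.0 1.1 1.6
   vertex 5.8 5.4 0.0
  endloop
 endfacet
 facet normal 0.821 -0.553 0.143
  outer loop
   vertex 5.8 4.7 1.8
   vertex 5.9 4.9 2.0
   vertex 2.8 1.0 4.7
  endloop
 endfacet
 facet normal 0.788 -0.615 0.031
  outer loop
   vertex 5.8 4.7 1.8
   vertex 2.8 1.0 4.7
   vertex 3.0 1.1 1.6
  endloop
 endfacet
 facet normal -0.175 0.982 0.068
  outer loop
   vertex 3.6 5.0 0.1
   vertex 2.5 4.4 5.9
   vertex 5.8 5.4 0.0
  endloop
 endfacet
 facet normal -0.676 0.735 -0.052
  outer loop
   vertex 3.6 5.0 0.1
   vertex 0.8 2.5 1.2
   vertex 2.5 4.4 5.9
  endloop
 endfacet
 facet normal -0.009 -0.193 -0.981
  outer loop
   vertex 3.6 5.0 0.1
   vertex 5.8 5.4 0.0
   vertex 3.3 4.0 0.3
  endloop
 endfacet
 facet normal -0.279 -0.107 -0.954
  outer loop
   vertex 3.6 5.0 0.1
   vertex 3.3 4.0 0.3
   vertex 0.8 2.5 1.2
  endloop
 endfacet
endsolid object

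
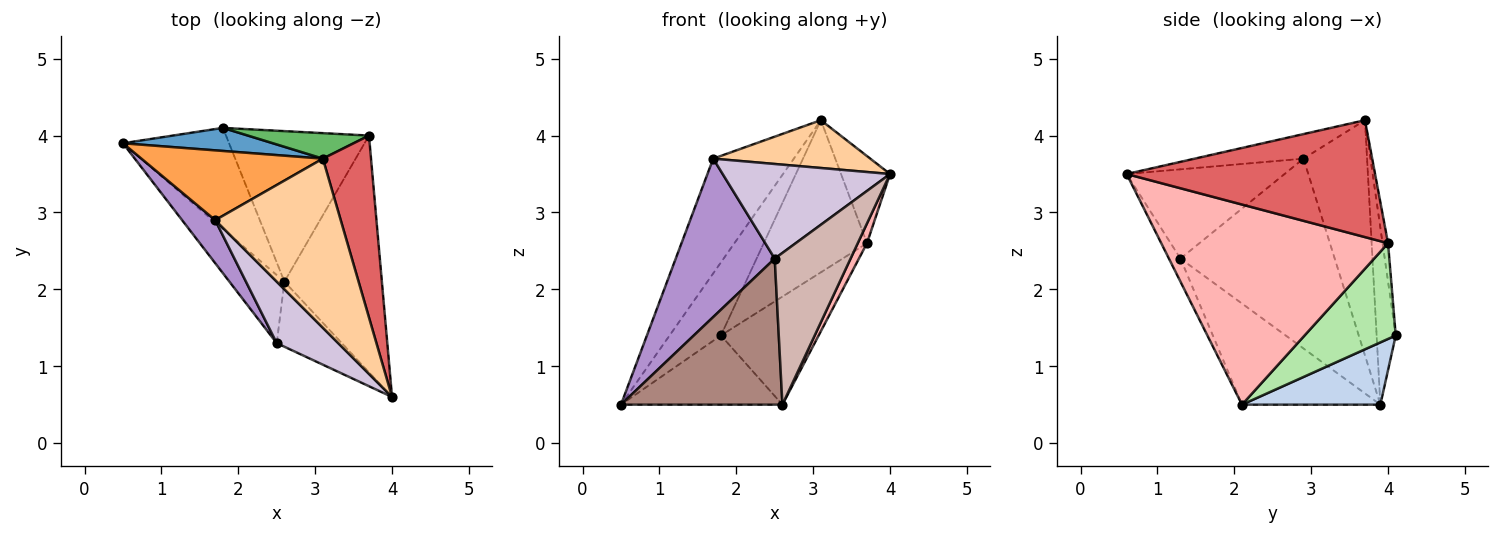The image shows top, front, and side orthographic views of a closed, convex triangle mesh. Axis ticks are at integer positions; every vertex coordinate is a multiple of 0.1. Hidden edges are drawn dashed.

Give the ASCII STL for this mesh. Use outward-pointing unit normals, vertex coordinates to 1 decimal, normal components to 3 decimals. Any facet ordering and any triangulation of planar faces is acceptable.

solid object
 facet normal -0.335 0.899 0.284
  outer loop
   vertex 1.8 4.1 1.4
   vertex 0.5 3.9 0.5
   vertex 3.1 3.7 4.2
  endloop
 endfacet
 facet normal 0.436 0.509 -0.743
  outer loop
   vertex 2.6 2.1 0.5
   vertex 0.5 3.9 0.5
   vertex 1.8 4.1 1.4
  endloop
 endfacet
 facet normal -0.559 0.709 0.431
  outer loop
   vertex 1.7 2.9 3.7
   vertex 3.1 3.7 4.2
   vertex 0.5 3.9 0.5
  endloop
 endfacet
 facet normal -0.185 -0.267 0.946
  outer loop
   vertex 1.7 2.9 3.7
   vertex 4.0 0.6 3.5
   vertex 3.1 3.7 4.2
  endloop
 endfacet
 facet normal -0.052 0.985 0.165
  outer loop
   vertex 3.7 4.0 2.6
   vertex 1.8 4.1 1.4
   vertex 3.1 3.7 4.2
  endloop
 endfacet
 facet normal 0.478 0.512 -0.714
  outer loop
   vertex 3.7 4.0 2.6
   vertex 2.6 2.1 0.5
   vertex 1.8 4.1 1.4
  endloop
 endfacet
 facet normal 0.910 0.179 0.375
  outer loop
   vertex 3.7 4.0 2.6
   vertex 3.1 3.7 4.2
   vertex 4.0 0.6 3.5
  endloop
 endfacet
 facet normal 0.898 -0.037 -0.438
  outer loop
   vertex 3.7 4.0 2.6
   vertex 4.0 0.6 3.5
   vertex 2.6 2.1 0.5
  endloop
 endfacet
 facet normal -0.833 -0.534 0.145
  outer loop
   vertex 2.5 1.3 2.4
   vertex 1.7 2.9 3.7
   vertex 0.5 3.9 0.5
  endloop
 endfacet
 facet normal -0.620 -0.658 0.428
  outer loop
   vertex 2.5 1.3 2.4
   vertex 4.0 0.6 3.5
   vertex 1.7 2.9 3.7
  endloop
 endfacet
 facet normal -0.613 -0.716 -0.334
  outer loop
   vertex 2.5 1.3 2.4
   vertex 0.5 3.9 0.5
   vertex 2.6 2.1 0.5
  endloop
 endfacet
 facet normal -0.138 -0.910 -0.391
  outer loop
   vertex 2.5 1.3 2.4
   vertex 2.6 2.1 0.5
   vertex 4.0 0.6 3.5
  endloop
 endfacet
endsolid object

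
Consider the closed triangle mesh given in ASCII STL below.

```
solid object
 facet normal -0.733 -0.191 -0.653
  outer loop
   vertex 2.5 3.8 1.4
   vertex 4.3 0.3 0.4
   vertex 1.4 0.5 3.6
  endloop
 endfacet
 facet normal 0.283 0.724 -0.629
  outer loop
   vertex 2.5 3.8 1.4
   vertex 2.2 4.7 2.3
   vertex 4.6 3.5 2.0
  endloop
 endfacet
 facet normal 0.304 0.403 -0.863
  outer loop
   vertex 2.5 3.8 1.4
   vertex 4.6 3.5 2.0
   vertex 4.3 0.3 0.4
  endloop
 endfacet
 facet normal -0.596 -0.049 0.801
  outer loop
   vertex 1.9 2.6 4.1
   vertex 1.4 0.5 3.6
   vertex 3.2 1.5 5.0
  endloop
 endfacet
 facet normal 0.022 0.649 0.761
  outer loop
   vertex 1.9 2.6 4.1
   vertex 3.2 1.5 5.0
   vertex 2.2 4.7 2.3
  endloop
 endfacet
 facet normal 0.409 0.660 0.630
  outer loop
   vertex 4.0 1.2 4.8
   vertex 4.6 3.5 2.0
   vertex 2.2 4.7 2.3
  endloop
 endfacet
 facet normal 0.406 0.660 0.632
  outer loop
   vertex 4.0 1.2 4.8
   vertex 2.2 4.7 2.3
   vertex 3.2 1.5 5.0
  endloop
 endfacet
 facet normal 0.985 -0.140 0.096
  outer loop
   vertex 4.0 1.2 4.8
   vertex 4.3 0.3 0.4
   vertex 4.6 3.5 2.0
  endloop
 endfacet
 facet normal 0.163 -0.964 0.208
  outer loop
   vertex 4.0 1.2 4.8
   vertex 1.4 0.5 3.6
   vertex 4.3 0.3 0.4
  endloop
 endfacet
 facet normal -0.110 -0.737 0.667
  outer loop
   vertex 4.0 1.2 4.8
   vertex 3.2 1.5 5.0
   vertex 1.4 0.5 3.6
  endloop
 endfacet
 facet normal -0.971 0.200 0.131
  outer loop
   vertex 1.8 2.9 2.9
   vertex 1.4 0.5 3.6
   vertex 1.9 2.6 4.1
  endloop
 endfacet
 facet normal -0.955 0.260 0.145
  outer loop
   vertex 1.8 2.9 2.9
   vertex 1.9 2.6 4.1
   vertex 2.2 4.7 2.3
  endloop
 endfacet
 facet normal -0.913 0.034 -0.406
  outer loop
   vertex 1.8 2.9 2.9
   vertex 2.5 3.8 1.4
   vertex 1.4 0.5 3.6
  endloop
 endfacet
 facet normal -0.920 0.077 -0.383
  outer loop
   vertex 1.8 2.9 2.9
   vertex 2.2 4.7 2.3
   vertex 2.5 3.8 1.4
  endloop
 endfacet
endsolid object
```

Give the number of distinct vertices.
9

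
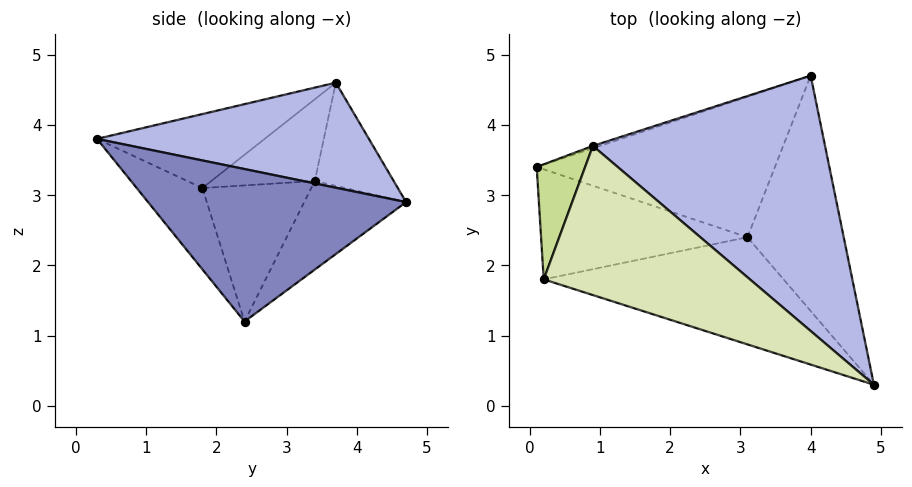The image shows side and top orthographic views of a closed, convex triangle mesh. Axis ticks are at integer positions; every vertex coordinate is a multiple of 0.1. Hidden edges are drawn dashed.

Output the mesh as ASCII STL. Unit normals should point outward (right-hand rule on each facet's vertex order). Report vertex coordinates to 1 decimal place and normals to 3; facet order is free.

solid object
 facet normal -0.268 0.638 -0.722
  outer loop
   vertex 3.1 2.4 1.2
   vertex 0.1 3.4 3.2
   vertex 4.0 4.7 2.9
  endloop
 endfacet
 facet normal 0.844 0.064 -0.533
  outer loop
   vertex 3.1 2.4 1.2
   vertex 4.0 4.7 2.9
   vertex 4.9 0.3 3.8
  endloop
 endfacet
 facet normal -0.318 0.948 -0.022
  outer loop
   vertex 0.9 3.7 4.6
   vertex 4.0 4.7 2.9
   vertex 0.1 3.4 3.2
  endloop
 endfacet
 facet normal 0.398 0.261 0.879
  outer loop
   vertex 0.9 3.7 4.6
   vertex 4.9 0.3 3.8
   vertex 4.0 4.7 2.9
  endloop
 endfacet
 facet normal -0.551 0.018 -0.835
  outer loop
   vertex 0.2 1.8 3.1
   vertex 0.1 3.4 3.2
   vertex 3.1 2.4 1.2
  endloop
 endfacet
 facet normal -0.182 -0.823 -0.538
  outer loop
   vertex 0.2 1.8 3.1
   vertex 3.1 2.4 1.2
   vertex 4.9 0.3 3.8
  endloop
 endfacet
 facet normal -0.857 -0.085 0.508
  outer loop
   vertex 0.2 1.8 3.1
   vertex 0.9 3.7 4.6
   vertex 0.1 3.4 3.2
  endloop
 endfacet
 facet normal -0.287 -0.526 0.800
  outer loop
   vertex 0.2 1.8 3.1
   vertex 4.9 0.3 3.8
   vertex 0.9 3.7 4.6
  endloop
 endfacet
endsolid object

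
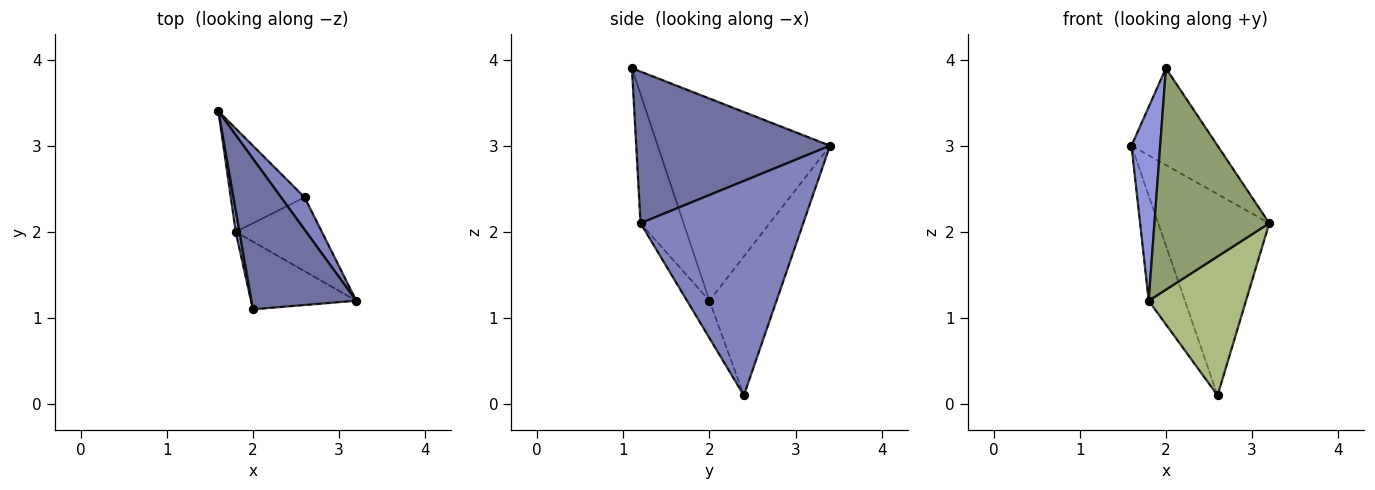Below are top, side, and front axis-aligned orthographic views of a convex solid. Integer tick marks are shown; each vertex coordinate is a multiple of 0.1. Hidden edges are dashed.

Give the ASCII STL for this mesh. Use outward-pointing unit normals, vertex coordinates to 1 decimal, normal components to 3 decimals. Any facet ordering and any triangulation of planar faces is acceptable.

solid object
 facet normal 0.773 0.343 0.534
  outer loop
   vertex 2.0 1.1 3.9
   vertex 3.2 1.2 2.1
   vertex 1.6 3.4 3.0
  endloop
 endfacet
 facet normal 0.823 0.561 0.090
  outer loop
   vertex 2.6 2.4 0.1
   vertex 1.6 3.4 3.0
   vertex 3.2 1.2 2.1
  endloop
 endfacet
 facet normal -0.986 -0.164 0.018
  outer loop
   vertex 1.8 2.0 1.2
   vertex 2.0 1.1 3.9
   vertex 1.6 3.4 3.0
  endloop
 endfacet
 facet normal -0.797 0.430 -0.423
  outer loop
   vertex 1.8 2.0 1.2
   vertex 1.6 3.4 3.0
   vertex 2.6 2.4 0.1
  endloop
 endfacet
 facet normal -0.338 -0.900 -0.275
  outer loop
   vertex 1.8 2.0 1.2
   vertex 3.2 1.2 2.1
   vertex 2.0 1.1 3.9
  endloop
 endfacet
 facet normal -0.199 -0.866 -0.460
  outer loop
   vertex 1.8 2.0 1.2
   vertex 2.6 2.4 0.1
   vertex 3.2 1.2 2.1
  endloop
 endfacet
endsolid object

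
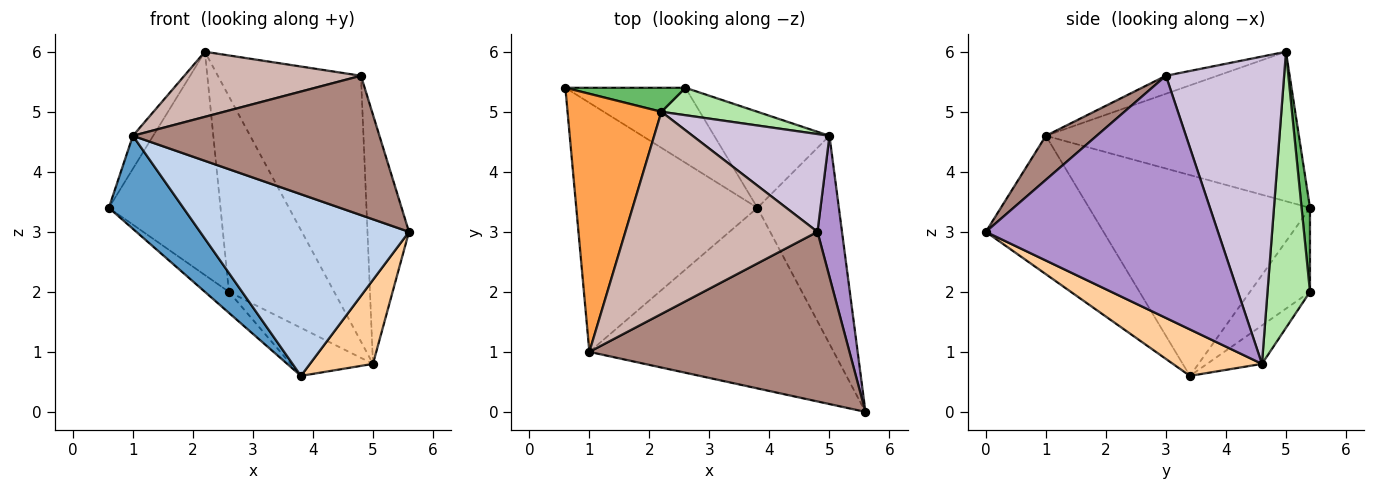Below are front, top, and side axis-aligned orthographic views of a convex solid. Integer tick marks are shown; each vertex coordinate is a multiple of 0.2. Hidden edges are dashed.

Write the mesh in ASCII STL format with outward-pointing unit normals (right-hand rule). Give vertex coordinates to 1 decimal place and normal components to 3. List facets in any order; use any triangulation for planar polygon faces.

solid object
 facet normal -0.720 -0.243 -0.650
  outer loop
   vertex 1.0 1.0 4.6
   vertex 0.6 5.4 3.4
   vertex 3.8 3.4 0.6
  endloop
 endfacet
 facet normal -0.371 -0.659 -0.655
  outer loop
   vertex 1.0 1.0 4.6
   vertex 3.8 3.4 0.6
   vertex 5.6 0.0 3.0
  endloop
 endfacet
 facet normal -0.845 0.068 0.530
  outer loop
   vertex 1.0 1.0 4.6
   vertex 2.2 5.0 6.0
   vertex 0.6 5.4 3.4
  endloop
 endfacet
 facet normal 0.468 -0.331 -0.820
  outer loop
   vertex 5.0 4.6 0.8
   vertex 5.6 0.0 3.0
   vertex 3.8 3.4 0.6
  endloop
 endfacet
 facet normal 0.075 0.991 0.107
  outer loop
   vertex 2.6 5.4 2.0
   vertex 0.6 5.4 3.4
   vertex 2.2 5.0 6.0
  endloop
 endfacet
 facet normal 0.371 0.920 0.129
  outer loop
   vertex 2.6 5.4 2.0
   vertex 2.2 5.0 6.0
   vertex 5.0 4.6 0.8
  endloop
 endfacet
 facet normal -0.559 0.224 -0.798
  outer loop
   vertex 2.6 5.4 2.0
   vertex 3.8 3.4 0.6
   vertex 0.6 5.4 3.4
  endloop
 endfacet
 facet normal -0.286 0.429 -0.857
  outer loop
   vertex 2.6 5.4 2.0
   vertex 5.0 4.6 0.8
   vertex 3.8 3.4 0.6
  endloop
 endfacet
 facet normal 0.980 0.175 0.099
  outer loop
   vertex 4.8 3.0 5.6
   vertex 5.6 0.0 3.0
   vertex 5.0 4.6 0.8
  endloop
 endfacet
 facet normal 0.613 0.742 0.273
  outer loop
   vertex 4.8 3.0 5.6
   vertex 5.0 4.6 0.8
   vertex 2.2 5.0 6.0
  endloop
 endfacet
 facet normal 0.130 -0.629 0.766
  outer loop
   vertex 4.8 3.0 5.6
   vertex 1.0 1.0 4.6
   vertex 5.6 0.0 3.0
  endloop
 endfacet
 facet normal -0.089 -0.305 0.948
  outer loop
   vertex 4.8 3.0 5.6
   vertex 2.2 5.0 6.0
   vertex 1.0 1.0 4.6
  endloop
 endfacet
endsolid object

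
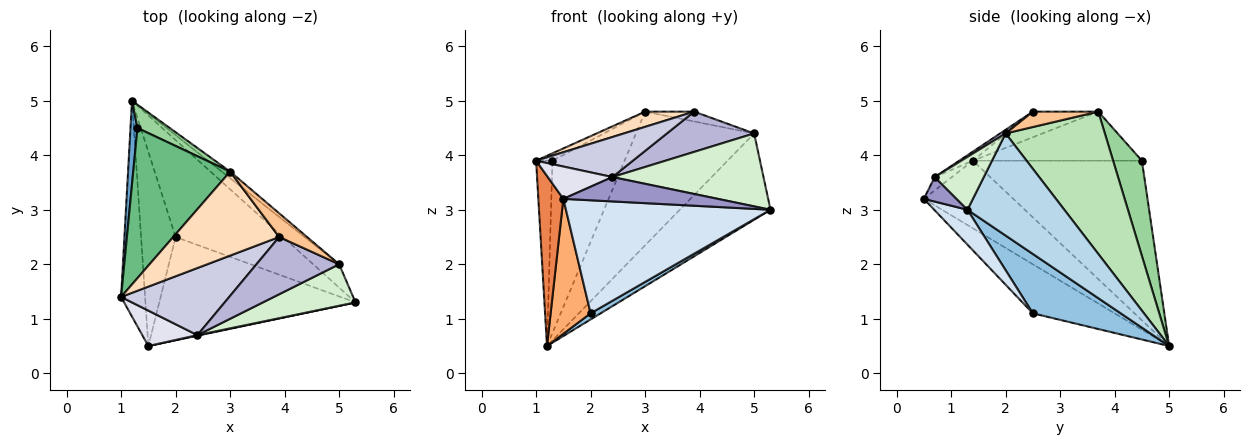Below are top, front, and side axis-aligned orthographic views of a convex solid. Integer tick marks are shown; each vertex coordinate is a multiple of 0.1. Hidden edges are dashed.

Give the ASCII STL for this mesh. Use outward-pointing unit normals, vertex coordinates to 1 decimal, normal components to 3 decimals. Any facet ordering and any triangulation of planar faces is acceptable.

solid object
 facet normal -0.994 0.096 0.043
  outer loop
   vertex 1.3 4.5 3.9
   vertex 1.2 5.0 0.5
   vertex 1.0 1.4 3.9
  endloop
 endfacet
 facet normal 0.483 -0.055 -0.874
  outer loop
   vertex 2.0 2.5 1.1
   vertex 1.2 5.0 0.5
   vertex 5.3 1.3 3.0
  endloop
 endfacet
 facet normal 0.718 0.672 -0.182
  outer loop
   vertex 5.0 2.0 4.4
   vertex 5.3 1.3 3.0
   vertex 1.2 5.0 0.5
  endloop
 endfacet
 facet normal 0.119 -0.733 -0.670
  outer loop
   vertex 1.5 0.5 3.2
   vertex 2.0 2.5 1.1
   vertex 5.3 1.3 3.0
  endloop
 endfacet
 facet normal -0.911 -0.255 -0.323
  outer loop
   vertex 1.5 0.5 3.2
   vertex 1.0 1.4 3.9
   vertex 1.2 5.0 0.5
  endloop
 endfacet
 facet normal -0.759 -0.371 -0.534
  outer loop
   vertex 1.5 0.5 3.2
   vertex 1.2 5.0 0.5
   vertex 2.0 2.5 1.1
  endloop
 endfacet
 facet normal 0.454 0.341 0.823
  outer loop
   vertex 3.0 3.7 4.8
   vertex 3.9 2.5 4.8
   vertex 5.0 2.0 4.4
  endloop
 endfacet
 facet normal -0.231 -0.173 0.957
  outer loop
   vertex 3.0 3.7 4.8
   vertex 1.0 1.4 3.9
   vertex 3.9 2.5 4.8
  endloop
 endfacet
 facet normal -0.451 0.044 0.891
  outer loop
   vertex 3.0 3.7 4.8
   vertex 1.3 4.5 3.9
   vertex 1.0 1.4 3.9
  endloop
 endfacet
 facet normal 0.368 0.922 0.125
  outer loop
   vertex 3.0 3.7 4.8
   vertex 1.2 5.0 0.5
   vertex 1.3 4.5 3.9
  endloop
 endfacet
 facet normal 0.643 0.765 -0.038
  outer loop
   vertex 3.0 3.7 4.8
   vertex 5.0 2.0 4.4
   vertex 1.2 5.0 0.5
  endloop
 endfacet
 facet normal 0.272 -0.836 0.476
  outer loop
   vertex 2.4 0.7 3.6
   vertex 5.3 1.3 3.0
   vertex 5.0 2.0 4.4
  endloop
 endfacet
 facet normal 0.207 -0.978 0.023
  outer loop
   vertex 2.4 0.7 3.6
   vertex 1.5 0.5 3.2
   vertex 5.3 1.3 3.0
  endloop
 endfacet
 facet normal 0.036 -0.575 0.817
  outer loop
   vertex 2.4 0.7 3.6
   vertex 5.0 2.0 4.4
   vertex 3.9 2.5 4.8
  endloop
 endfacet
 facet normal -0.072 -0.511 0.857
  outer loop
   vertex 2.4 0.7 3.6
   vertex 3.9 2.5 4.8
   vertex 1.0 1.4 3.9
  endloop
 endfacet
 facet normal -0.176 -0.663 0.727
  outer loop
   vertex 2.4 0.7 3.6
   vertex 1.0 1.4 3.9
   vertex 1.5 0.5 3.2
  endloop
 endfacet
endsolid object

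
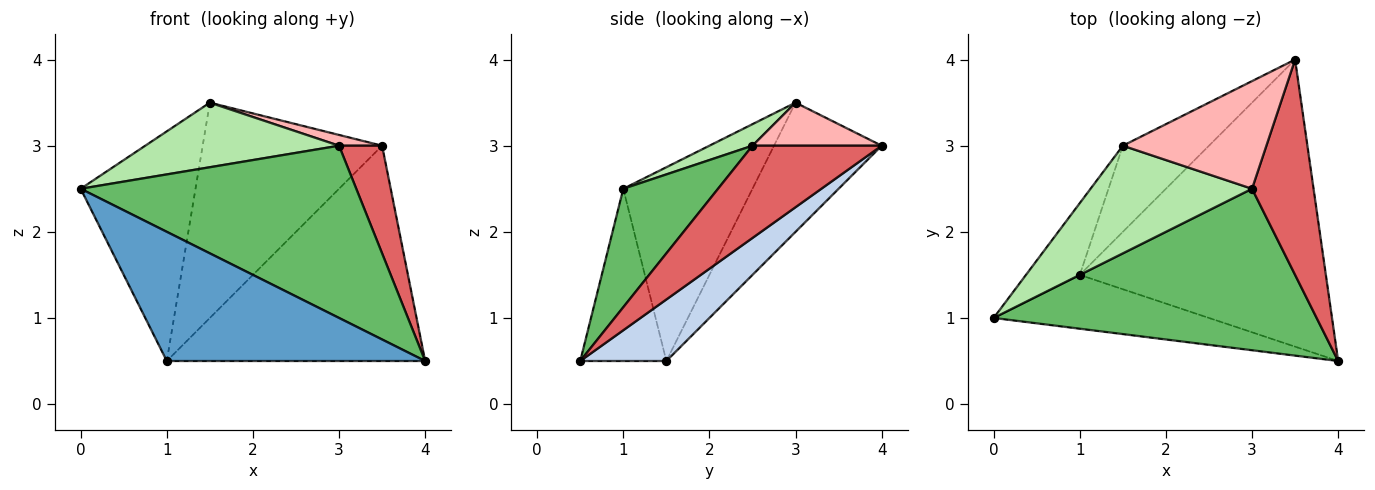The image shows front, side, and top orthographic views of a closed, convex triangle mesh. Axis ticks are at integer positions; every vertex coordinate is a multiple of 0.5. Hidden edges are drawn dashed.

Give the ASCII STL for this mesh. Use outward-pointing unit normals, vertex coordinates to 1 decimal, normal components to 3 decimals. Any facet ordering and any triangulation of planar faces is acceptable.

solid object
 facet normal -0.294 -0.882 -0.368
  outer loop
   vertex 1.0 1.5 0.5
   vertex 4.0 0.5 0.5
   vertex 0.0 1.0 2.5
  endloop
 endfacet
 facet normal 0.196 0.588 -0.784
  outer loop
   vertex 1.0 1.5 0.5
   vertex 3.5 4.0 3.0
   vertex 4.0 0.5 0.5
  endloop
 endfacet
 facet normal -0.732 0.650 -0.203
  outer loop
   vertex 1.0 1.5 0.5
   vertex 0.0 1.0 2.5
   vertex 1.5 3.0 3.5
  endloop
 endfacet
 facet normal -0.487 0.811 -0.324
  outer loop
   vertex 1.0 1.5 0.5
   vertex 1.5 3.0 3.5
   vertex 3.5 4.0 3.0
  endloop
 endfacet
 facet normal 0.243 -0.708 0.663
  outer loop
   vertex 3.0 2.5 3.0
   vertex 0.0 1.0 2.5
   vertex 4.0 0.5 0.5
  endloop
 endfacet
 facet normal 0.114 -0.511 0.852
  outer loop
   vertex 3.0 2.5 3.0
   vertex 1.5 3.0 3.5
   vertex 0.0 1.0 2.5
  endloop
 endfacet
 facet normal 0.802 -0.267 0.535
  outer loop
   vertex 3.0 2.5 3.0
   vertex 4.0 0.5 0.5
   vertex 3.5 4.0 3.0
  endloop
 endfacet
 facet normal 0.286 -0.095 0.953
  outer loop
   vertex 3.0 2.5 3.0
   vertex 3.5 4.0 3.0
   vertex 1.5 3.0 3.5
  endloop
 endfacet
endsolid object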